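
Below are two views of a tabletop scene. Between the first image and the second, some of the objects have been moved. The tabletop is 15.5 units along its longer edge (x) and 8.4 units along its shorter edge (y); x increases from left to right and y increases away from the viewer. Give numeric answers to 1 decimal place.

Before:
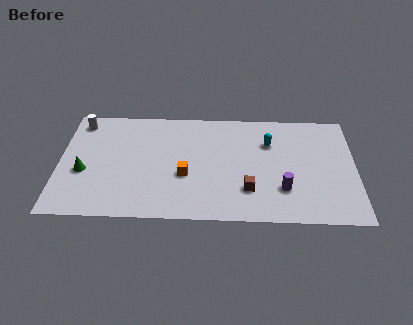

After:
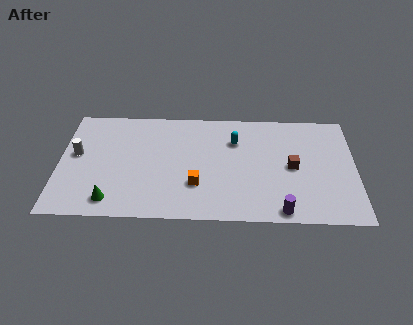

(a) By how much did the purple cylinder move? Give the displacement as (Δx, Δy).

(-0.1, -1.6)

The purple cylinder was at about (11.7, 2.4) and moved to about (11.6, 0.8).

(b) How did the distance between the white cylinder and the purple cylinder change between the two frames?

-0.3

The distance was about 11.7 in the first image and 11.4 in the second, so they moved 0.3 units closer together.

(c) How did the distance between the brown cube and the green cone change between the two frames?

+1.1

The distance was about 8.7 in the first image and 9.8 in the second, so they moved 1.1 units further apart.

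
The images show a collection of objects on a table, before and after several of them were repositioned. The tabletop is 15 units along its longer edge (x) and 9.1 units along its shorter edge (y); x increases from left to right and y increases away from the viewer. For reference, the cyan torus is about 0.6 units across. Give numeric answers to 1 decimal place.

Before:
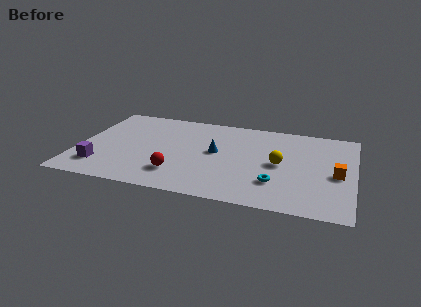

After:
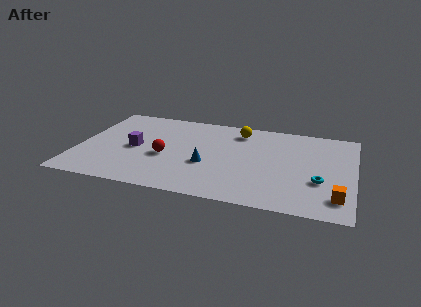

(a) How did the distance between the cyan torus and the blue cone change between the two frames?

+1.9

Before: roughly 4.2 units apart; after: 6.1. That's 1.9 units further apart.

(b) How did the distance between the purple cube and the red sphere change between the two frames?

-2.4

They were about 4.2 units apart before and 1.8 after — 2.4 units closer together.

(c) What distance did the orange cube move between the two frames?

2.3

From (14.1, 4.1) to (14.2, 1.8), the orange cube covered √(0.1² + 2.3²) ≈ 2.3 units.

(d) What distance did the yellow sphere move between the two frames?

3.8

From (11.0, 4.5) to (8.6, 7.5), the yellow sphere covered √(2.4² + 3.0²) ≈ 3.8 units.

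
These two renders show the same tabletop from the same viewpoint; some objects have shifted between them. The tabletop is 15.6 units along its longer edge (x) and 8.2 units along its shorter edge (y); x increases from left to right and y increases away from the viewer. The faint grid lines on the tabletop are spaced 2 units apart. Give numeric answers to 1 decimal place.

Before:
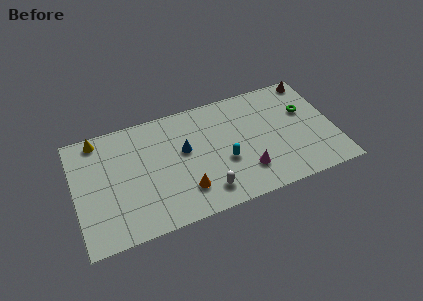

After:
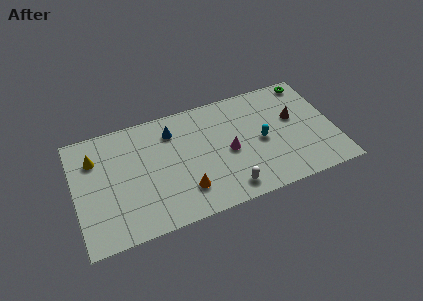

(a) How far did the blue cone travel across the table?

1.7

The blue cone moved from about (6.6, 4.8) to (6.0, 6.4), a distance of √(0.6² + 1.6²) ≈ 1.7.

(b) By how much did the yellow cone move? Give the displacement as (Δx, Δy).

(-0.3, -1.3)

The yellow cone was at about (1.6, 7.3) and moved to about (1.3, 6.0).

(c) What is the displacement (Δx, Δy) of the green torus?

(0.5, 2.1)

From the two frames, the green torus sits at roughly (14.0, 5.2) before and (14.5, 7.3) after.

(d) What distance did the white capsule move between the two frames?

1.3

The white capsule was near (7.6, 1.5) before and (8.9, 1.2) after, so it travelled √(1.3² + 0.3²) ≈ 1.3 units.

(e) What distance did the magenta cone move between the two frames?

1.9

The magenta cone was near (10.1, 2.1) before and (9.2, 3.8) after, so it travelled √(0.9² + 1.7²) ≈ 1.9 units.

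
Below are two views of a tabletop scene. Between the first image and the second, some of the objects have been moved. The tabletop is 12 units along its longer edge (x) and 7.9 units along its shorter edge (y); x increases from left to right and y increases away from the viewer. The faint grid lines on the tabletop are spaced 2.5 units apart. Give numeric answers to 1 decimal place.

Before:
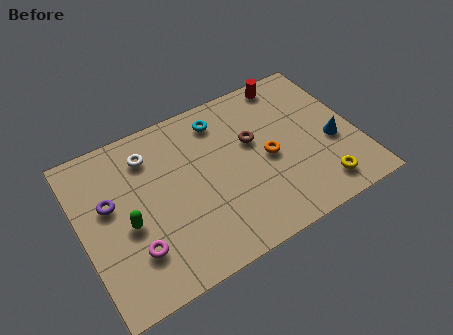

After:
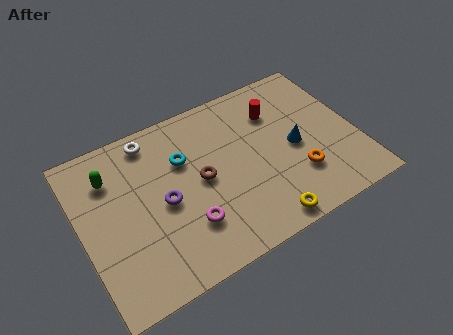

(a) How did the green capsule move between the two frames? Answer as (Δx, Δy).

(-0.4, 2.5)

From the two frames, the green capsule sits at roughly (1.9, 3.4) before and (1.5, 5.9) after.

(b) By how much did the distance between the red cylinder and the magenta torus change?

-3.3

The distance was about 9.1 in the first image and 5.8 in the second, so they moved 3.3 units closer together.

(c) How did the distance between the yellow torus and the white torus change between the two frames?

-1.1

Before: roughly 8.4 units apart; after: 7.3. That's 1.1 units closer together.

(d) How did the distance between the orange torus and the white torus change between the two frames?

+1.9

They were about 5.5 units apart before and 7.4 after — 1.9 units further apart.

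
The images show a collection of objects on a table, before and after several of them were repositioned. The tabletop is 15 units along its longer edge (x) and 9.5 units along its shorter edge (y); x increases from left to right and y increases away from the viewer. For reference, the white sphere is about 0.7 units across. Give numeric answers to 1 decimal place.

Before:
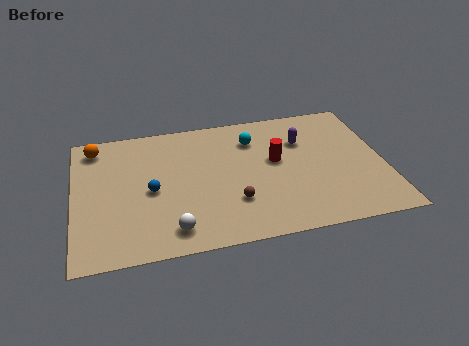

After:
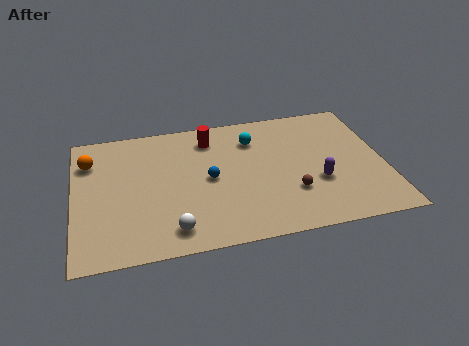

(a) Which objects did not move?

the white sphere and the cyan sphere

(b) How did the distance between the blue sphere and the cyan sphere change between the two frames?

-2.4

They were about 5.8 units apart before and 3.4 after — 2.4 units closer together.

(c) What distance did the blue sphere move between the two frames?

2.8

The blue sphere was near (3.7, 4.4) before and (6.5, 4.7) after, so it travelled √(2.8² + 0.3²) ≈ 2.8 units.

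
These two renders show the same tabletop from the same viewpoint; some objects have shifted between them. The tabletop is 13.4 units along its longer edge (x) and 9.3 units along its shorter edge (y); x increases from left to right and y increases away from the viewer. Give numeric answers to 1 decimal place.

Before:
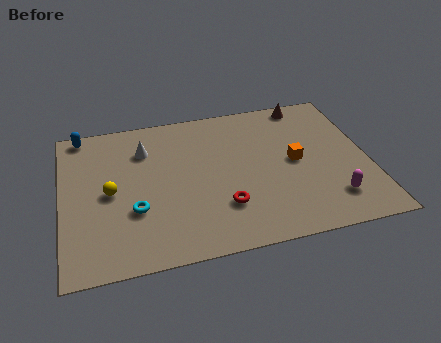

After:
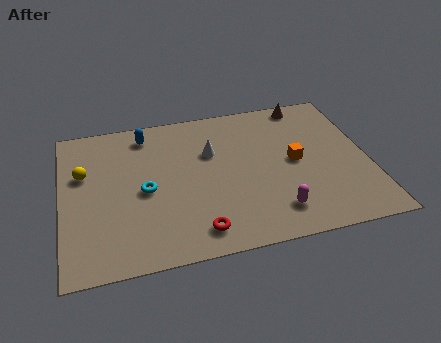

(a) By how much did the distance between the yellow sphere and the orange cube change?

+1.2

Before: roughly 8.1 units apart; after: 9.3. That's 1.2 units further apart.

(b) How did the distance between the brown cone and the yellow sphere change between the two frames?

+0.6

The distance was about 9.7 in the first image and 10.3 in the second, so they moved 0.6 units further apart.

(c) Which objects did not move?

the brown cone and the orange cube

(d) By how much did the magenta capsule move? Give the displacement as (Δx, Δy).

(-2.5, -0.2)

From the two frames, the magenta capsule sits at roughly (11.6, 2.0) before and (9.1, 1.8) after.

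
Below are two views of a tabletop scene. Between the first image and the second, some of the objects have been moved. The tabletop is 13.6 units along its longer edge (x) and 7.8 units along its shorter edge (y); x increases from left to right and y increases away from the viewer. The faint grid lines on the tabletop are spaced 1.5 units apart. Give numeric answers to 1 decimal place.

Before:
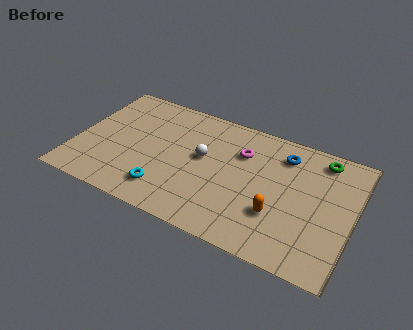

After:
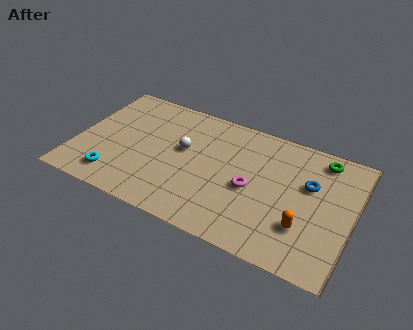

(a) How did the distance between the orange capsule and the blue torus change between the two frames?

-1.1

Before: roughly 3.7 units apart; after: 2.6. That's 1.1 units closer together.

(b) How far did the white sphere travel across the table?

1.0

From (6.2, 4.4) to (5.2, 4.5), the white sphere covered √(1.0² + 0.1²) ≈ 1.0 units.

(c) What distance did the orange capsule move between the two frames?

1.3

The orange capsule was near (10.1, 2.5) before and (11.4, 2.3) after, so it travelled √(1.3² + 0.2²) ≈ 1.3 units.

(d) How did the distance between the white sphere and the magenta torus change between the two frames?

+1.5

They were about 2.1 units apart before and 3.6 after — 1.5 units further apart.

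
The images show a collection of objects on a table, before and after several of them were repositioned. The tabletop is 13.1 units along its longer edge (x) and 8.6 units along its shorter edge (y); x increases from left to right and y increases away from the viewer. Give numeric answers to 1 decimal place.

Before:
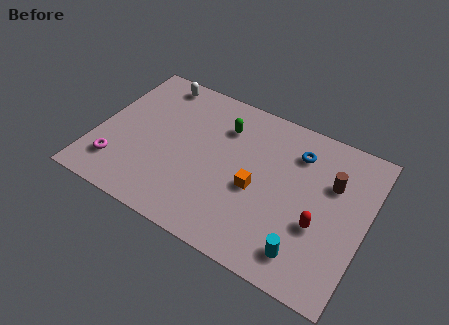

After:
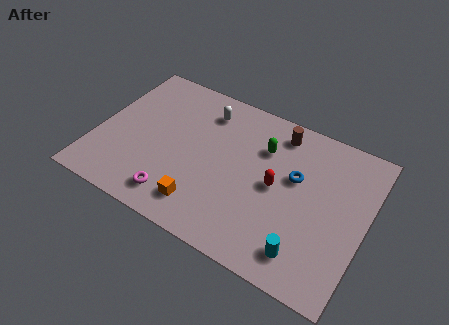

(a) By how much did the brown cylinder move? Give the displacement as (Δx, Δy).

(-2.8, 1.6)

From the two frames, the brown cylinder sits at roughly (11.3, 5.7) before and (8.5, 7.3) after.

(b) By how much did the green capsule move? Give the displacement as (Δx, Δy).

(2.0, -0.3)

From the two frames, the green capsule sits at roughly (5.9, 6.4) before and (7.9, 6.1) after.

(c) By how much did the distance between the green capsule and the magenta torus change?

-0.5

The distance was about 6.4 in the first image and 5.9 in the second, so they moved 0.5 units closer together.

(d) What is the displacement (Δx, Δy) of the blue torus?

(0.1, -1.4)

The blue torus started near (9.5, 6.6) and ended near (9.6, 5.2).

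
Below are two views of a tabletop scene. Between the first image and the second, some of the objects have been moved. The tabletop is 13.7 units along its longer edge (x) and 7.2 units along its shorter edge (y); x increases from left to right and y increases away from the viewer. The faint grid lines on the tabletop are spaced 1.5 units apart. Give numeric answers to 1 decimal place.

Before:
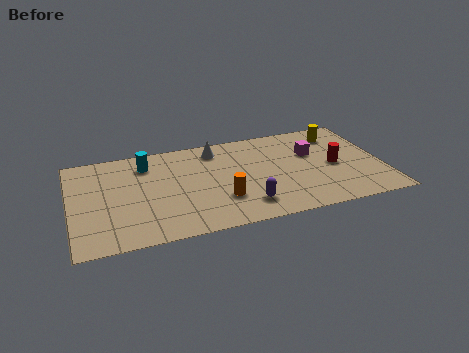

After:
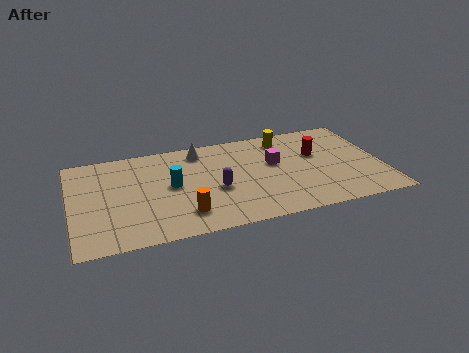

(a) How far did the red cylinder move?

1.3

The red cylinder was near (11.6, 3.4) before and (10.9, 4.5) after, so it travelled √(0.7² + 1.1²) ≈ 1.3 units.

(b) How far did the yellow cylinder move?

2.4

The yellow cylinder was near (12.0, 5.8) before and (9.6, 6.0) after, so it travelled √(2.4² + 0.2²) ≈ 2.4 units.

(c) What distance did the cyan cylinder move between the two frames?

2.1

The cyan cylinder moved from about (3.4, 5.7) to (4.4, 3.8), a distance of √(1.0² + 1.9²) ≈ 2.1.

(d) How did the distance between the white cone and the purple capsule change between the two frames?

-1.5

They were about 4.6 units apart before and 3.1 after — 1.5 units closer together.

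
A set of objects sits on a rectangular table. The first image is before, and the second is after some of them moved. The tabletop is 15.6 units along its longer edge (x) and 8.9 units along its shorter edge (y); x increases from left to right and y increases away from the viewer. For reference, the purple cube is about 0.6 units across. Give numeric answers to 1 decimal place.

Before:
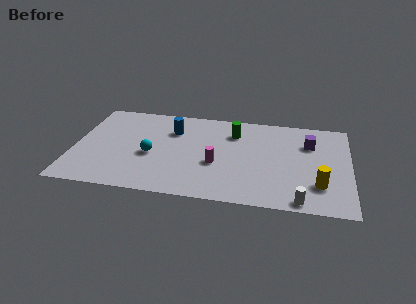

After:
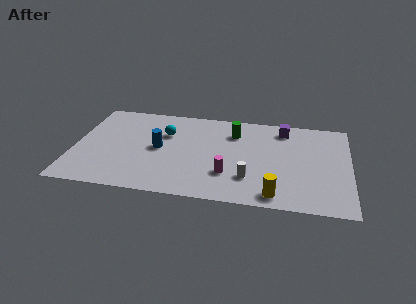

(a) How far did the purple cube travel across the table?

1.9

The purple cube moved from about (13.3, 6.3) to (11.8, 7.5), a distance of √(1.5² + 1.2²) ≈ 1.9.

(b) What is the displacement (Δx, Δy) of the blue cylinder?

(-0.7, -1.9)

The blue cylinder started near (5.5, 6.4) and ended near (4.8, 4.5).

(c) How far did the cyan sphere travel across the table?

2.3

The cyan sphere was near (4.4, 3.8) before and (5.1, 6.0) after, so it travelled √(0.7² + 2.2²) ≈ 2.3 units.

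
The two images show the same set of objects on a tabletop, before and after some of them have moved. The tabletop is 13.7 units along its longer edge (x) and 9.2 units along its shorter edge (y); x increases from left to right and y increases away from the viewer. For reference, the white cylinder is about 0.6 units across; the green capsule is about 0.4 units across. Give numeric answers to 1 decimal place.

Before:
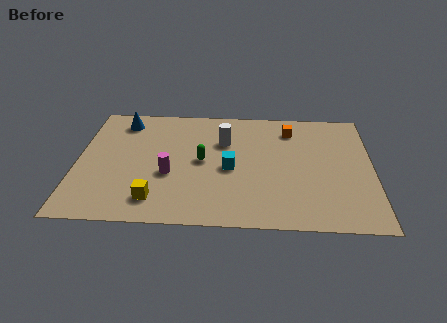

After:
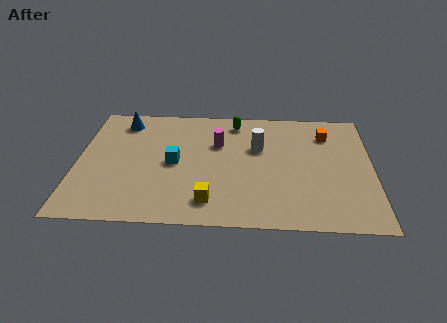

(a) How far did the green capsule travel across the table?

3.5

The green capsule moved from about (5.8, 4.7) to (7.3, 7.9), a distance of √(1.5² + 3.2²) ≈ 3.5.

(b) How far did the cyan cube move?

2.6

The cyan cube moved from about (7.1, 4.2) to (4.5, 4.5), a distance of √(2.6² + 0.3²) ≈ 2.6.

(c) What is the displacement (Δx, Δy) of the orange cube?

(1.7, -0.3)

The orange cube started near (9.9, 7.4) and ended near (11.6, 7.1).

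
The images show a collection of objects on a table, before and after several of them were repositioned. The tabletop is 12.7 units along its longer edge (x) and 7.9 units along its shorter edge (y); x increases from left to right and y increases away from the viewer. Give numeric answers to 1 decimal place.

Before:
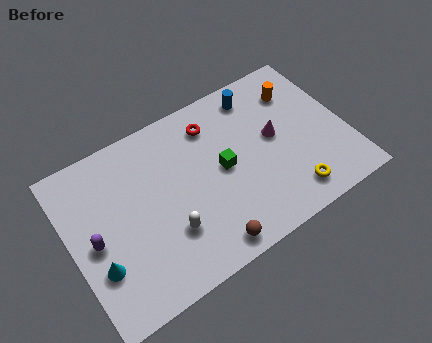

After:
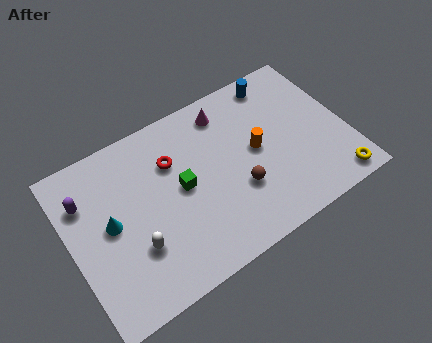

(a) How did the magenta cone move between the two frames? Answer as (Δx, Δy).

(-1.9, 2.3)

From the two frames, the magenta cone sits at roughly (9.5, 4.3) before and (7.6, 6.6) after.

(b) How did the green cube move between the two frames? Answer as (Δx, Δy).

(-1.9, 0.1)

From the two frames, the green cube sits at roughly (7.0, 4.0) before and (5.1, 4.1) after.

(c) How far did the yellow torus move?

2.0

From (9.7, 1.3) to (11.7, 0.9), the yellow torus covered √(2.0² + 0.4²) ≈ 2.0 units.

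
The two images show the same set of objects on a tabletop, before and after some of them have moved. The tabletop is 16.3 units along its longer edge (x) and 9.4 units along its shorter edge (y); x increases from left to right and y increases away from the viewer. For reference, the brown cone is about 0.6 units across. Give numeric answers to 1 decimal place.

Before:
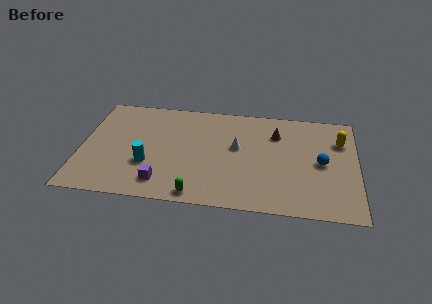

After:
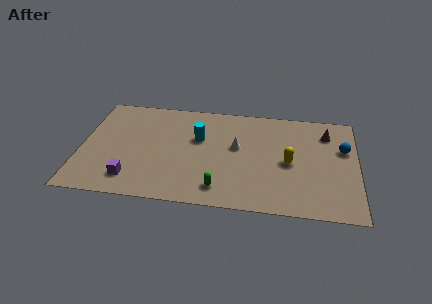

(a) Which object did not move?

the white cone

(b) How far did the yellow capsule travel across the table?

3.8

The yellow capsule moved from about (15.3, 6.7) to (12.3, 4.4), a distance of √(3.0² + 2.3²) ≈ 3.8.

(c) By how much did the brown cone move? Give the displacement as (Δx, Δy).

(3.0, 0.4)

From the two frames, the brown cone sits at roughly (11.5, 6.9) before and (14.5, 7.3) after.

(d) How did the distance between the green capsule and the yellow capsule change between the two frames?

-5.2

Before: roughly 10.1 units apart; after: 4.9. That's 5.2 units closer together.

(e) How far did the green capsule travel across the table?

1.5

The green capsule moved from about (7.0, 0.9) to (8.3, 1.6), a distance of √(1.3² + 0.7²) ≈ 1.5.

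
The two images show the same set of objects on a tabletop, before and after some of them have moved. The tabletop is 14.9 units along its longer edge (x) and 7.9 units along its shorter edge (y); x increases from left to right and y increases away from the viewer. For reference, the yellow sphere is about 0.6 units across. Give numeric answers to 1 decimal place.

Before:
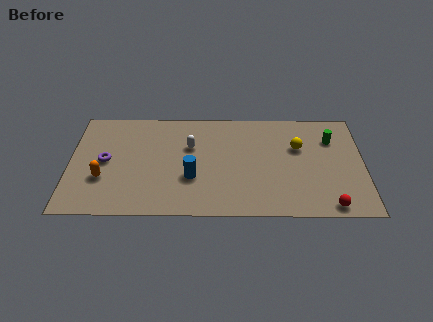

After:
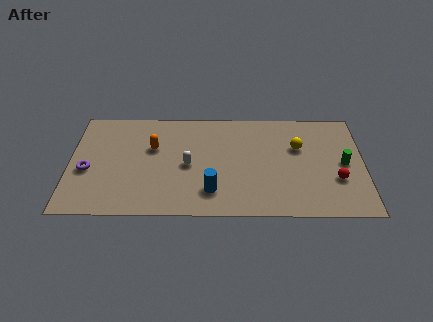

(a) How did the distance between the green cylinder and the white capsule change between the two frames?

+0.7

They were about 7.2 units apart before and 7.9 after — 0.7 units further apart.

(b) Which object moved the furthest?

the orange capsule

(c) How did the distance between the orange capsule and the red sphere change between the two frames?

-2.0

They were about 11.6 units apart before and 9.6 after — 2.0 units closer together.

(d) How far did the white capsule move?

1.4

The white capsule moved from about (6.1, 5.1) to (6.0, 3.7), a distance of √(0.1² + 1.4²) ≈ 1.4.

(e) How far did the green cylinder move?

1.9

The green cylinder moved from about (13.3, 5.7) to (13.9, 3.9), a distance of √(0.6² + 1.8²) ≈ 1.9.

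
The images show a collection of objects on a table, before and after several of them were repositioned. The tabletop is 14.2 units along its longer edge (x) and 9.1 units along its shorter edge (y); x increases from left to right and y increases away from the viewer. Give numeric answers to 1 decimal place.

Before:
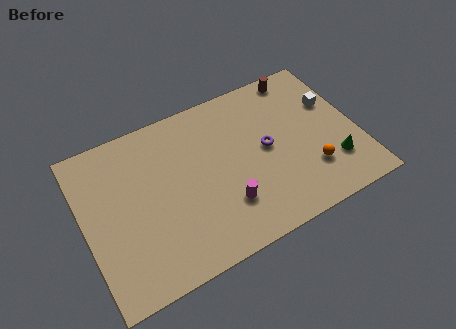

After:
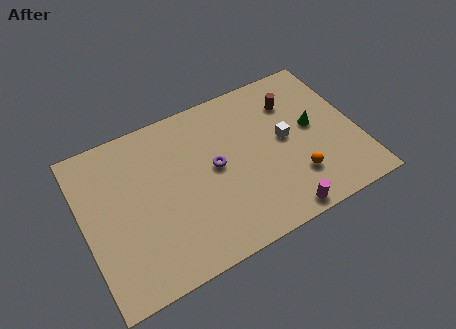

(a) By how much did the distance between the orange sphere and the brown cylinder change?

-1.3

They were about 5.7 units apart before and 4.4 after — 1.3 units closer together.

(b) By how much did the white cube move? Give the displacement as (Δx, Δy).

(-2.7, -1.1)

The white cube started near (13.2, 5.9) and ended near (10.5, 4.8).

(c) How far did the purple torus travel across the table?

2.7

From (9.5, 4.7) to (6.8, 4.8), the purple torus covered √(2.7² + 0.1²) ≈ 2.7 units.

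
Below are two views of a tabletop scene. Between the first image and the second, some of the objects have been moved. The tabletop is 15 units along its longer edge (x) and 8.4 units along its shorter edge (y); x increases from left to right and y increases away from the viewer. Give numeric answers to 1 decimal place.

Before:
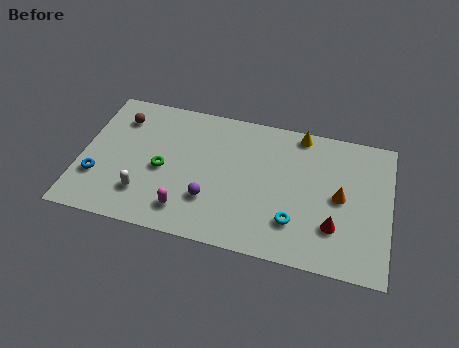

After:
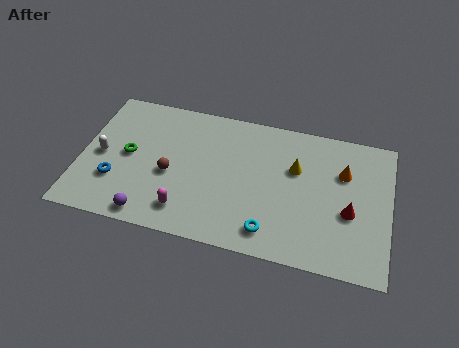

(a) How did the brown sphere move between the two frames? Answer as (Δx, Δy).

(2.7, -2.9)

The brown sphere was at about (1.7, 6.5) and moved to about (4.4, 3.6).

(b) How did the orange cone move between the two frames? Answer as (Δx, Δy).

(0.1, 1.5)

From the two frames, the orange cone sits at roughly (12.6, 4.2) before and (12.7, 5.7) after.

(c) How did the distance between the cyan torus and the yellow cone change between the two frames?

-1.3

They were about 5.4 units apart before and 4.1 after — 1.3 units closer together.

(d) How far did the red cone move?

1.2

The red cone was near (12.4, 2.4) before and (13.1, 3.4) after, so it travelled √(0.7² + 1.0²) ≈ 1.2 units.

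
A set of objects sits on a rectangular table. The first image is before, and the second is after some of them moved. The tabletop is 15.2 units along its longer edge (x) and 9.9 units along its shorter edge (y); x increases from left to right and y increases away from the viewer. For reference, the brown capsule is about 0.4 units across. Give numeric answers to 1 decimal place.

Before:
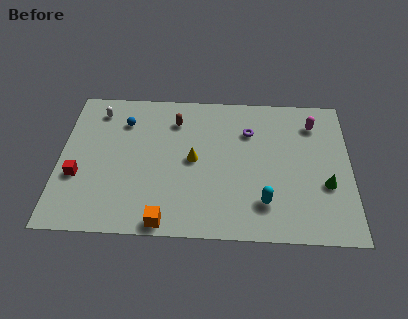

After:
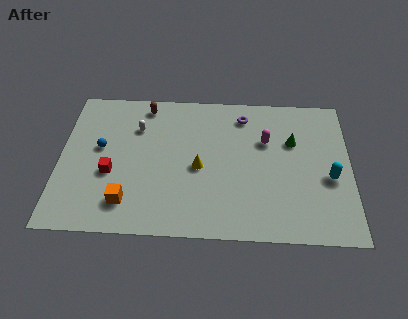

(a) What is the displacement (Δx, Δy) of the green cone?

(-1.7, 2.9)

From the two frames, the green cone sits at roughly (13.9, 3.6) before and (12.2, 6.5) after.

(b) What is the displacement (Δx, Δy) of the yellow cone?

(0.3, -0.5)

The yellow cone was at about (7.0, 5.0) and moved to about (7.3, 4.5).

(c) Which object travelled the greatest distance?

the cyan capsule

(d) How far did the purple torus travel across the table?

1.1

The purple torus was near (9.9, 7.1) before and (9.6, 8.2) after, so it travelled √(0.3² + 1.1²) ≈ 1.1 units.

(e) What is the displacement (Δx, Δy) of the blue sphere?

(-1.2, -1.9)

The blue sphere started near (3.3, 7.5) and ended near (2.1, 5.6).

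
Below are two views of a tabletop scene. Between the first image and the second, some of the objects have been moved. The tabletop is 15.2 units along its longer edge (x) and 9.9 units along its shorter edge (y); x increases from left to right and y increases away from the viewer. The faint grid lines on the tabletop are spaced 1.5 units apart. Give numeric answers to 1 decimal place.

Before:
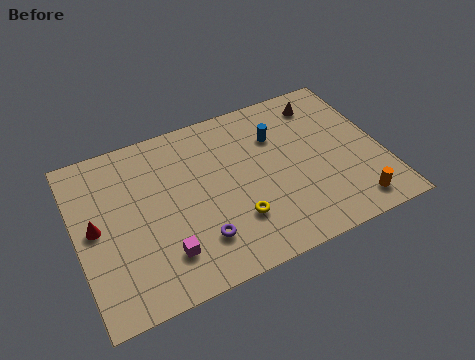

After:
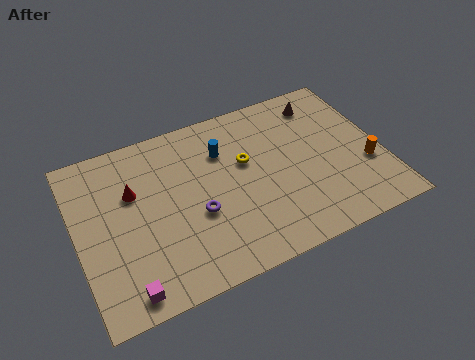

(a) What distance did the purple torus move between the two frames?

1.5

The purple torus moved from about (5.7, 2.4) to (5.8, 3.9), a distance of √(0.1² + 1.5²) ≈ 1.5.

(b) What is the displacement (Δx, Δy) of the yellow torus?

(0.9, 3.2)

The yellow torus was at about (7.6, 2.8) and moved to about (8.5, 6.0).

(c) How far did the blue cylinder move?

2.7

The blue cylinder was near (10.2, 7.0) before and (7.5, 7.1) after, so it travelled √(2.7² + 0.1²) ≈ 2.7 units.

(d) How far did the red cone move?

2.4

The red cone moved from about (0.9, 5.1) to (2.9, 6.4), a distance of √(2.0² + 1.3²) ≈ 2.4.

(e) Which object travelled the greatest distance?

the yellow torus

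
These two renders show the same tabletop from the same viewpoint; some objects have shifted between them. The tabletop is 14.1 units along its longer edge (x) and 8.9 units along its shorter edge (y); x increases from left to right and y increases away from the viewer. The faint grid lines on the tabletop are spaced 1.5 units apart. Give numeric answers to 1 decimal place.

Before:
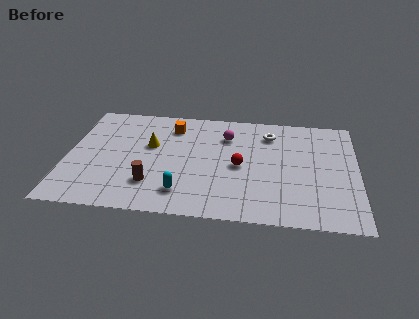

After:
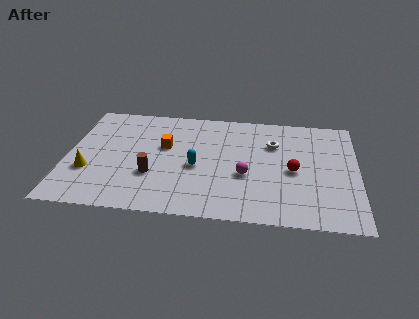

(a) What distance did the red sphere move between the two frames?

2.6

From (8.4, 4.2) to (11.0, 4.1), the red sphere covered √(2.6² + 0.1²) ≈ 2.6 units.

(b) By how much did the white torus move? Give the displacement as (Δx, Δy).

(0.2, -0.8)

From the two frames, the white torus sits at roughly (9.8, 7.0) before and (10.0, 6.2) after.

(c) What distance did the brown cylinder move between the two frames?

0.7

From (4.2, 2.3) to (4.2, 3.0), the brown cylinder covered √(0.0² + 0.7²) ≈ 0.7 units.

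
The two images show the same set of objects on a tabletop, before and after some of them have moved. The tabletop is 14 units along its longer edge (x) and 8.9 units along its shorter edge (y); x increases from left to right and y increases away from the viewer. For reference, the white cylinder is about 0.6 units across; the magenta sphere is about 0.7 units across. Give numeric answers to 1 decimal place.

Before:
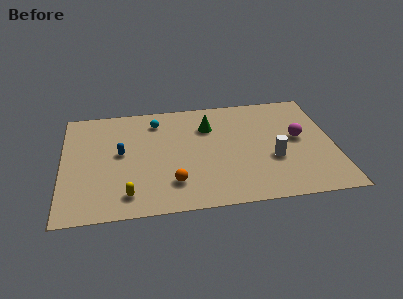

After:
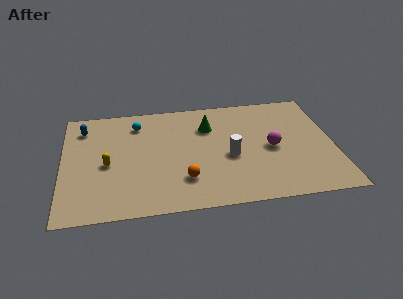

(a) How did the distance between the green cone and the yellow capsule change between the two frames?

-0.7

The distance was about 6.5 in the first image and 5.8 in the second, so they moved 0.7 units closer together.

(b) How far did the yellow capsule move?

2.7

The yellow capsule moved from about (3.3, 1.5) to (2.3, 4.0), a distance of √(1.0² + 2.5²) ≈ 2.7.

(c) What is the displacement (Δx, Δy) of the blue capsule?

(-1.9, 2.3)

The blue capsule started near (3.0, 4.8) and ended near (1.1, 7.1).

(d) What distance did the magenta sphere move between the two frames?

1.5

The magenta sphere moved from about (12.2, 4.8) to (10.8, 4.2), a distance of √(1.4² + 0.6²) ≈ 1.5.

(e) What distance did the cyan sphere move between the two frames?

1.0

The cyan sphere was near (4.9, 7.2) before and (3.9, 7.1) after, so it travelled √(1.0² + 0.1²) ≈ 1.0 units.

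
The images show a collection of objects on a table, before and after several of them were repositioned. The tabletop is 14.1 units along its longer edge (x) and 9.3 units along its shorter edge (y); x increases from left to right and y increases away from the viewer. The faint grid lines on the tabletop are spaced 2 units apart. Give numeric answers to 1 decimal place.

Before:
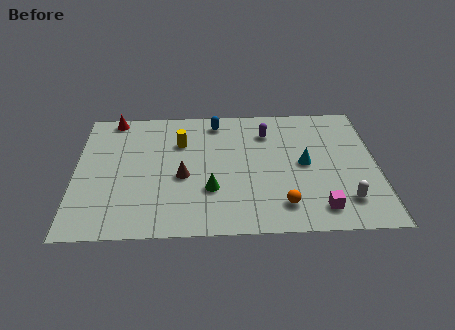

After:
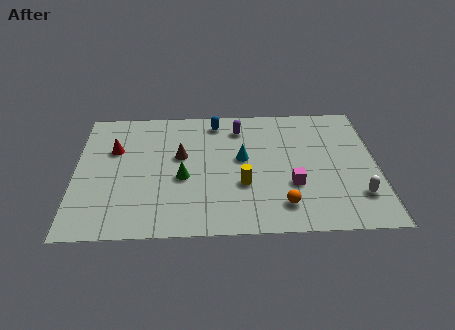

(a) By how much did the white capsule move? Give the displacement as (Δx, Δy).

(0.6, 0.3)

The white capsule started near (12.5, 2.0) and ended near (13.1, 2.3).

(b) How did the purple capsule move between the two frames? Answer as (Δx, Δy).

(-1.3, 0.4)

From the two frames, the purple capsule sits at roughly (9.0, 7.1) before and (7.7, 7.5) after.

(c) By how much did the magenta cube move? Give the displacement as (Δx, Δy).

(-1.2, 1.7)

The magenta cube was at about (11.3, 1.5) and moved to about (10.1, 3.2).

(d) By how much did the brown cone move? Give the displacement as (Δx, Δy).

(-0.1, 1.5)

From the two frames, the brown cone sits at roughly (5.0, 4.0) before and (4.9, 5.5) after.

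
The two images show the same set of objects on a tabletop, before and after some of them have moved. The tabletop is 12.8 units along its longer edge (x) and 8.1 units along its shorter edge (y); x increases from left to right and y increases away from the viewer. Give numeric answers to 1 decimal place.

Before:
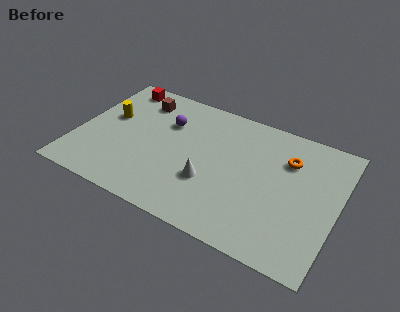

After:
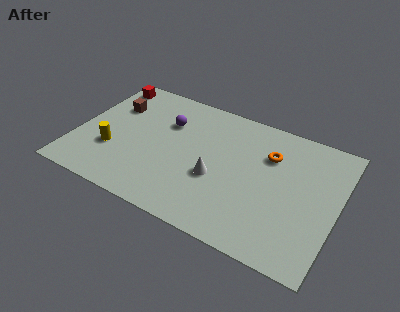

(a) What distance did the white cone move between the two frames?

0.5

The white cone moved from about (6.7, 2.8) to (7.0, 3.2), a distance of √(0.3² + 0.4²) ≈ 0.5.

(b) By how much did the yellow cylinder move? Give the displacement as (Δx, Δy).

(0.5, -2.1)

The yellow cylinder started near (1.4, 4.8) and ended near (1.9, 2.7).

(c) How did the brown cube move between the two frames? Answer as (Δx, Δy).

(-1.2, -0.9)

The brown cube was at about (2.7, 6.5) and moved to about (1.5, 5.6).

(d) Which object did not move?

the purple sphere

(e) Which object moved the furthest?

the yellow cylinder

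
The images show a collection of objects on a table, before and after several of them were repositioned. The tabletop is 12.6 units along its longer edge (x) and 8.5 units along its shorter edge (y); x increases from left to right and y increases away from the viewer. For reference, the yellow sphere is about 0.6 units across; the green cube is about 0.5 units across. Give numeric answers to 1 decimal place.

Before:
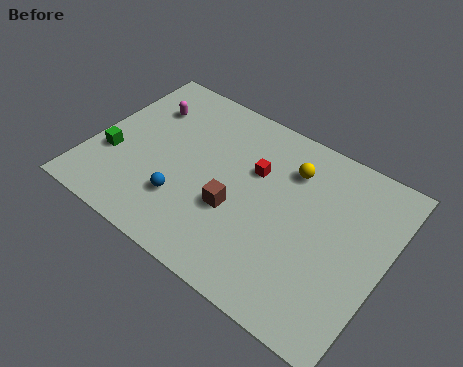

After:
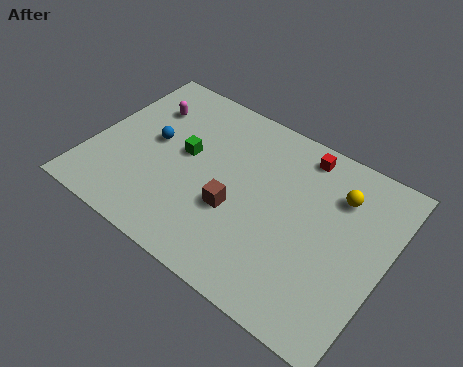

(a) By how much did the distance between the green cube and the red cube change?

-1.0

They were about 6.3 units apart before and 5.3 after — 1.0 units closer together.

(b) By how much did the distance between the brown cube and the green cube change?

-2.5

Before: roughly 5.4 units apart; after: 2.9. That's 2.5 units closer together.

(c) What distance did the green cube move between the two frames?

3.4

The green cube moved from about (1.0, 3.0) to (3.9, 4.7), a distance of √(2.9² + 1.7²) ≈ 3.4.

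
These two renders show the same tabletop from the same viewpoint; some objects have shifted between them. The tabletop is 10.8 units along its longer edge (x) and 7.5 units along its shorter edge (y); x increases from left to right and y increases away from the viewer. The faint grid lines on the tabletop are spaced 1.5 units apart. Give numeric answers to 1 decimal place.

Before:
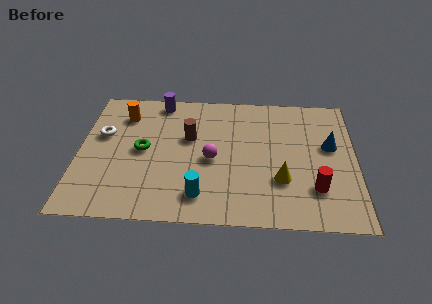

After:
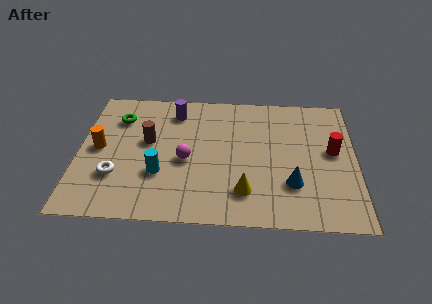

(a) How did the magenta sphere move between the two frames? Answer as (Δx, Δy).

(-1.0, -0.1)

From the two frames, the magenta sphere sits at roughly (5.2, 3.4) before and (4.2, 3.3) after.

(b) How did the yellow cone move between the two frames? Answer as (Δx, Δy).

(-1.4, -0.7)

The yellow cone was at about (7.9, 2.4) and moved to about (6.5, 1.7).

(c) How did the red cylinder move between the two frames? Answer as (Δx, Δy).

(0.7, 2.1)

The red cylinder was at about (9.2, 2.0) and moved to about (9.9, 4.1).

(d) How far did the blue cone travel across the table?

2.7

The blue cone moved from about (9.8, 4.4) to (8.3, 2.2), a distance of √(1.5² + 2.2²) ≈ 2.7.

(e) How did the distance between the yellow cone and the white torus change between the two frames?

-2.3

They were about 7.3 units apart before and 5.0 after — 2.3 units closer together.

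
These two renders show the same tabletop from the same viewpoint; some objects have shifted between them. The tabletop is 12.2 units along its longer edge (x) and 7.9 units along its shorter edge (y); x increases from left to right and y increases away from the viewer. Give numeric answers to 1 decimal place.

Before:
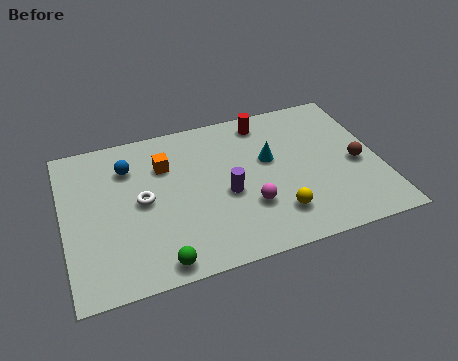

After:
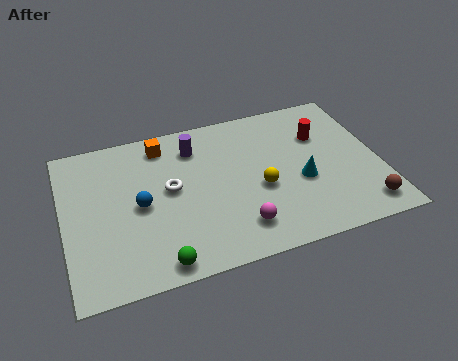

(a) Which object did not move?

the green sphere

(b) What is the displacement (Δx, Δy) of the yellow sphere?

(-0.5, 1.5)

From the two frames, the yellow sphere sits at roughly (8.0, 1.8) before and (7.5, 3.3) after.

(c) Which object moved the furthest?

the purple cylinder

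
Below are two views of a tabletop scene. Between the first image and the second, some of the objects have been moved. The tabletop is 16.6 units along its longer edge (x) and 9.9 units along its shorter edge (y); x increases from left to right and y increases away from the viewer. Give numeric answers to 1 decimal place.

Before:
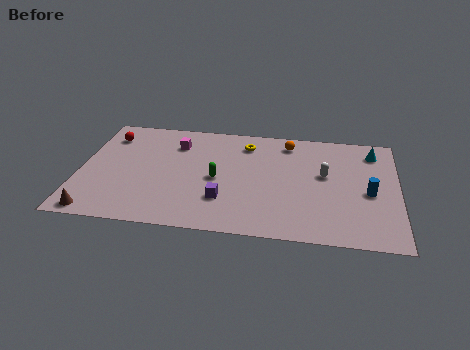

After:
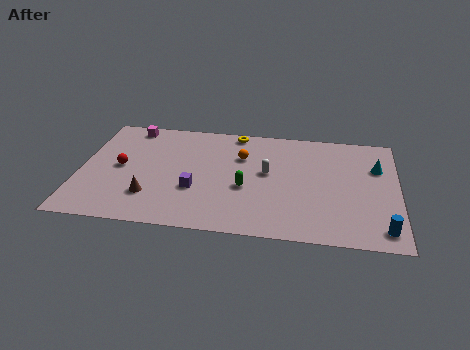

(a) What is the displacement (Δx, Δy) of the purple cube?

(-1.5, 0.7)

From the two frames, the purple cube sits at roughly (7.6, 2.8) before and (6.1, 3.5) after.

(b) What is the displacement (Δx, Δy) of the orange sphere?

(-2.4, -1.6)

The orange sphere started near (10.8, 8.4) and ended near (8.4, 6.8).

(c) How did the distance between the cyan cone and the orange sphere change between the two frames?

+2.6

Before: roughly 4.5 units apart; after: 7.1. That's 2.6 units further apart.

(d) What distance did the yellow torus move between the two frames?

1.2

The yellow torus moved from about (8.6, 8.0) to (8.0, 9.0), a distance of √(0.6² + 1.0²) ≈ 1.2.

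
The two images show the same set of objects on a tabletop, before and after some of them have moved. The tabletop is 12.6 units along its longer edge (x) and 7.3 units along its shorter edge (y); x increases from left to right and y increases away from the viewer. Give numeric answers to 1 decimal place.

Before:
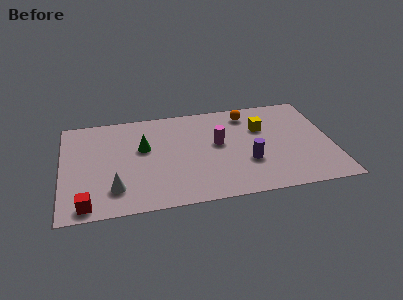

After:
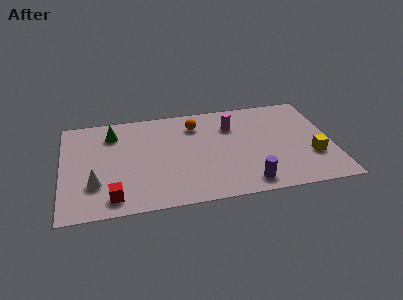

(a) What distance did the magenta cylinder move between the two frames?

1.4

From (7.3, 4.1) to (8.0, 5.3), the magenta cylinder covered √(0.7² + 1.2²) ≈ 1.4 units.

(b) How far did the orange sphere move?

2.5

The orange sphere moved from about (8.8, 6.1) to (6.3, 5.7), a distance of √(2.5² + 0.4²) ≈ 2.5.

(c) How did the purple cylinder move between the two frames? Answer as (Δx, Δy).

(-0.1, -1.5)

The purple cylinder started near (8.6, 2.5) and ended near (8.5, 1.0).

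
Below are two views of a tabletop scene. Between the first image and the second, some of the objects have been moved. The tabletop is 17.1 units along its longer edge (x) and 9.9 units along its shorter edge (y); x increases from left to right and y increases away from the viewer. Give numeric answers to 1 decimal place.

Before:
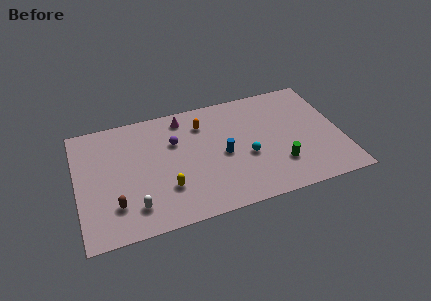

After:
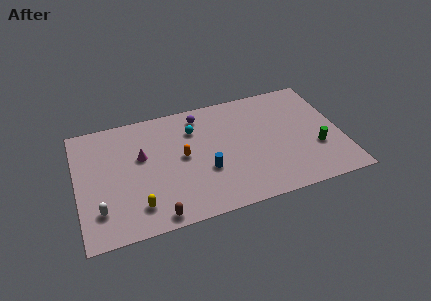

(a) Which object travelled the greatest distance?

the cyan sphere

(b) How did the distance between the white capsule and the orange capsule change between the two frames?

-1.2

Before: roughly 7.4 units apart; after: 6.2. That's 1.2 units closer together.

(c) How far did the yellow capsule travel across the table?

2.1

The yellow capsule moved from about (5.6, 2.9) to (3.7, 2.0), a distance of √(1.9² + 0.9²) ≈ 2.1.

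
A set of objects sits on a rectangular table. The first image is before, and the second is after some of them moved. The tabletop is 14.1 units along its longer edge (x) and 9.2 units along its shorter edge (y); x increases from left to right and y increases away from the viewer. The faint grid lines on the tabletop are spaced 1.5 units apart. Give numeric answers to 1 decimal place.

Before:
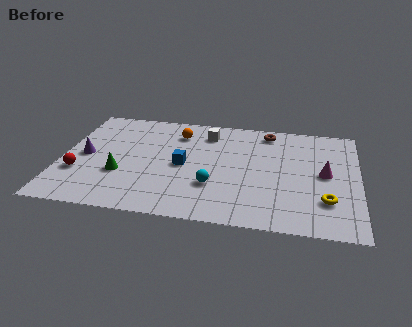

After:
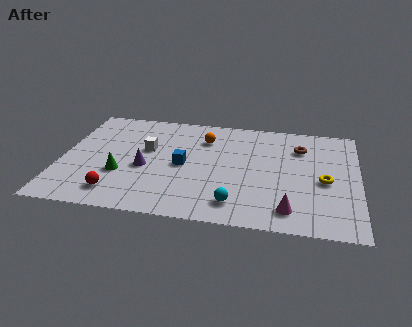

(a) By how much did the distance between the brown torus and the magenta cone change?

+1.0

Before: roughly 4.3 units apart; after: 5.3. That's 1.0 units further apart.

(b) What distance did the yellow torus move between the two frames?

1.6

The yellow torus moved from about (12.6, 2.5) to (12.5, 4.1), a distance of √(0.1² + 1.6²) ≈ 1.6.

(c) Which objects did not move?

the green cone and the blue cube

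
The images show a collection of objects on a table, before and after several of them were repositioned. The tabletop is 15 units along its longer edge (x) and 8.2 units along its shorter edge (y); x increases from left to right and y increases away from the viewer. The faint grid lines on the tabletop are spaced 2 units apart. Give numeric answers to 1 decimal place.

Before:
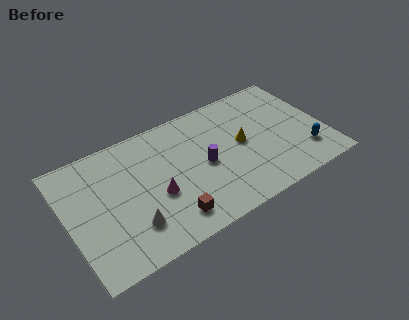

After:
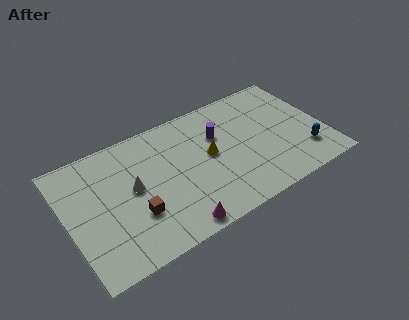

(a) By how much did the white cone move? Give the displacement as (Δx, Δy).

(0.4, 2.3)

From the two frames, the white cone sits at roughly (3.4, 2.1) before and (3.8, 4.4) after.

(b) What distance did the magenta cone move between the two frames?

2.6

The magenta cone moved from about (5.0, 3.3) to (5.7, 0.8), a distance of √(0.7² + 2.5²) ≈ 2.6.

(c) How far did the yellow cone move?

1.9

From (10.2, 4.3) to (8.3, 4.4), the yellow cone covered √(1.9² + 0.1²) ≈ 1.9 units.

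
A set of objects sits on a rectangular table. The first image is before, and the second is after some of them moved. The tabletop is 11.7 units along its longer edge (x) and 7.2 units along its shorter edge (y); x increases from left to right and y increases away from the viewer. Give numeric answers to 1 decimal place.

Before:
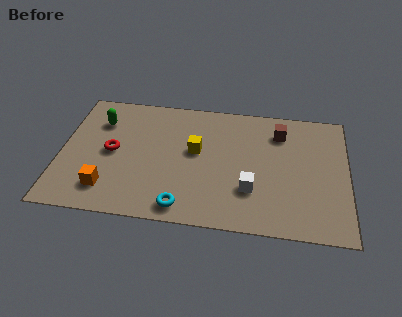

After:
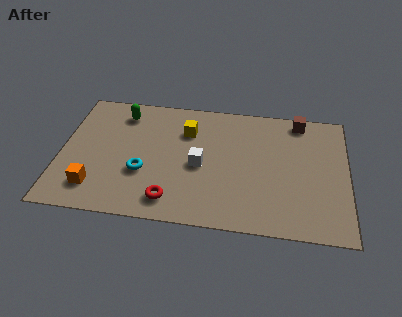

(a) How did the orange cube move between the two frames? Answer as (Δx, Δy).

(-0.5, 0.0)

The orange cube was at about (2.0, 1.5) and moved to about (1.5, 1.5).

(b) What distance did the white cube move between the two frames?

2.4

The white cube was near (7.8, 2.2) before and (5.7, 3.3) after, so it travelled √(2.1² + 1.1²) ≈ 2.4 units.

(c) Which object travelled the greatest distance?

the red torus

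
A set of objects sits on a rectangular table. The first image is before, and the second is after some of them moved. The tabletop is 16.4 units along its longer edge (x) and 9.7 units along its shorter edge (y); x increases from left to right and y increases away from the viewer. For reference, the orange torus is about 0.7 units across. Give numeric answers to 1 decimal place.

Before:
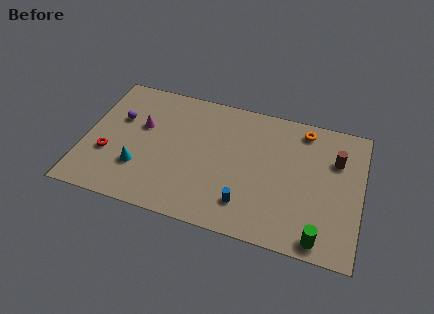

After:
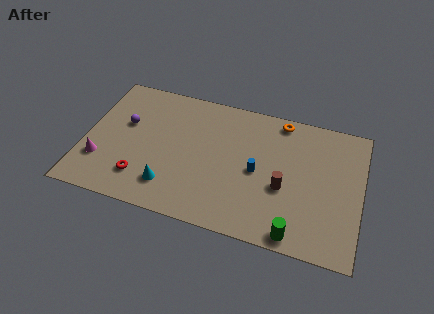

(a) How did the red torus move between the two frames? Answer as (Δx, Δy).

(2.1, -1.2)

The red torus started near (1.5, 3.4) and ended near (3.6, 2.2).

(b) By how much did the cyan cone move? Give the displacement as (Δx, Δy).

(1.9, -0.8)

From the two frames, the cyan cone sits at roughly (3.4, 2.9) before and (5.3, 2.1) after.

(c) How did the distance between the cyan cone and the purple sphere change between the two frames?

+1.2

The distance was about 3.6 in the first image and 4.8 in the second, so they moved 1.2 units further apart.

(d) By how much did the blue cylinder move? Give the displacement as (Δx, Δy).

(0.5, 2.5)

From the two frames, the blue cylinder sits at roughly (9.8, 2.1) before and (10.3, 4.6) after.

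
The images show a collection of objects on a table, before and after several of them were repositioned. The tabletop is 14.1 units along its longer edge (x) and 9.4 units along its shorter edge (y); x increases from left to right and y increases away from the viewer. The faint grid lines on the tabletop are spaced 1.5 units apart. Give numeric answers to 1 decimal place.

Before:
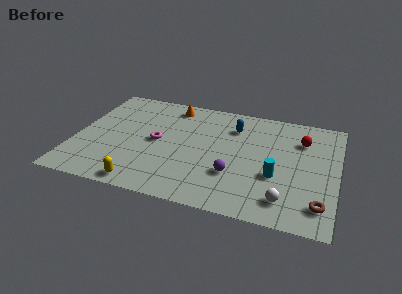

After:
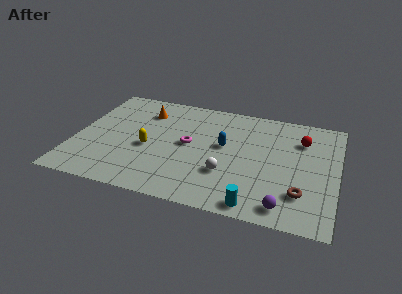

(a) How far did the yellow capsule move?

3.1

From (4.0, 0.9) to (4.0, 4.0), the yellow capsule covered √(0.0² + 3.1²) ≈ 3.1 units.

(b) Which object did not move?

the red sphere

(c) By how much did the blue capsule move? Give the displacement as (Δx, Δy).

(-0.4, -1.8)

The blue capsule started near (8.4, 7.1) and ended near (8.0, 5.3).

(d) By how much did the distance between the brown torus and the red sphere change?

-0.7

The distance was about 5.2 in the first image and 4.5 in the second, so they moved 0.7 units closer together.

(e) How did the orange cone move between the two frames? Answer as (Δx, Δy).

(-1.4, -0.9)

From the two frames, the orange cone sits at roughly (4.9, 8.1) before and (3.5, 7.2) after.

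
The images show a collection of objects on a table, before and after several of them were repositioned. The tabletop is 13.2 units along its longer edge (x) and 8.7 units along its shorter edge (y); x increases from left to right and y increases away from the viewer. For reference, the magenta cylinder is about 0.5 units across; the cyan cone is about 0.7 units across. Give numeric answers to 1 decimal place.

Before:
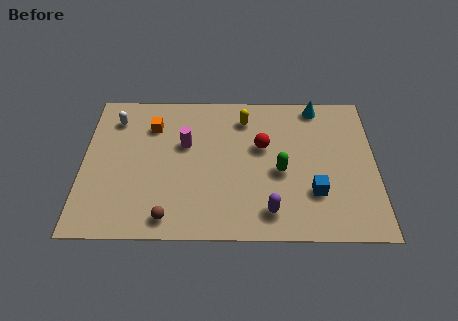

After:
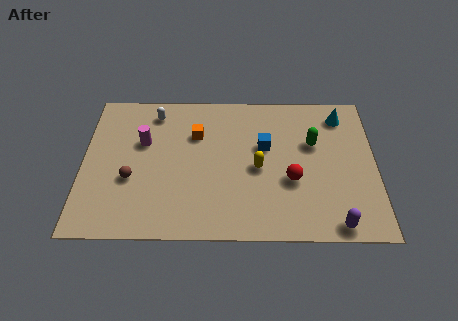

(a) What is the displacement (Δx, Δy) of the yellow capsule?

(0.6, -3.0)

The yellow capsule was at about (7.3, 7.0) and moved to about (7.9, 4.0).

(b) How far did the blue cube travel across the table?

3.5

The blue cube was near (10.4, 2.6) before and (8.2, 5.3) after, so it travelled √(2.2² + 2.7²) ≈ 3.5 units.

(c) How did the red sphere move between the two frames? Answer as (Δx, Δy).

(1.3, -2.0)

The red sphere started near (8.1, 5.3) and ended near (9.4, 3.3).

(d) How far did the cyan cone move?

1.3

From (10.6, 7.8) to (11.7, 7.2), the cyan cone covered √(1.1² + 0.6²) ≈ 1.3 units.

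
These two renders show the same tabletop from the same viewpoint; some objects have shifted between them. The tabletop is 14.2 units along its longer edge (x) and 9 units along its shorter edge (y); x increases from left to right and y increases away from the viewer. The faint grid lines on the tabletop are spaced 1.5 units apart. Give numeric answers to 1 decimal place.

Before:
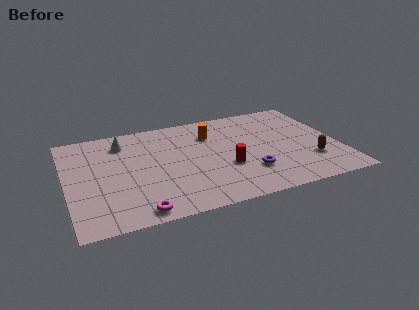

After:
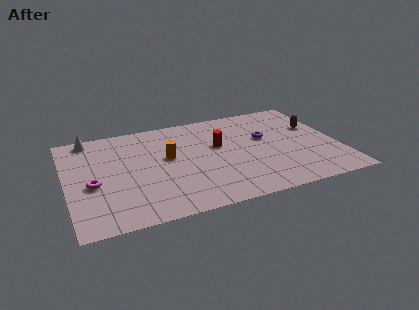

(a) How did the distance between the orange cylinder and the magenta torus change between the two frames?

-2.9

They were about 7.1 units apart before and 4.2 after — 2.9 units closer together.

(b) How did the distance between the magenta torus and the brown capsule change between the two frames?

+2.7

Before: roughly 9.4 units apart; after: 12.1. That's 2.7 units further apart.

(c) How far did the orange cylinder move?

2.8

The orange cylinder was near (7.7, 6.6) before and (5.3, 5.1) after, so it travelled √(2.4² + 1.5²) ≈ 2.8 units.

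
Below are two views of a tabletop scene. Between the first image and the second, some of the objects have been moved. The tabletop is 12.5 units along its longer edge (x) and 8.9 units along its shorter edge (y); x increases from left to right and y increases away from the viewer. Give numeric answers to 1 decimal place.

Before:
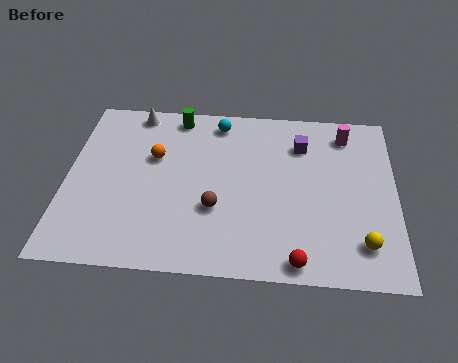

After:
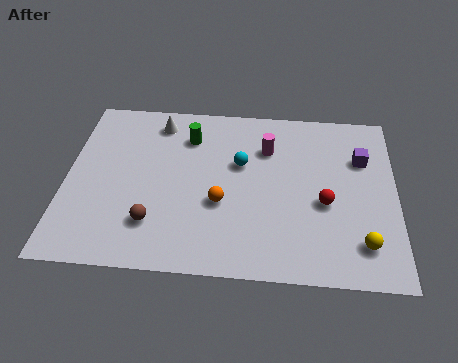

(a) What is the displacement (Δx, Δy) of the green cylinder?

(0.5, -1.1)

The green cylinder started near (4.1, 7.9) and ended near (4.6, 6.8).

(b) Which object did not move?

the yellow sphere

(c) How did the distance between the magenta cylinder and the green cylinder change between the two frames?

-3.5

Before: roughly 6.5 units apart; after: 3.0. That's 3.5 units closer together.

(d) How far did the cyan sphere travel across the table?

2.4

From (5.7, 7.7) to (6.6, 5.5), the cyan sphere covered √(0.9² + 2.2²) ≈ 2.4 units.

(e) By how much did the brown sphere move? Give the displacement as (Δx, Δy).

(-2.3, -0.9)

From the two frames, the brown sphere sits at roughly (5.7, 3.1) before and (3.4, 2.2) after.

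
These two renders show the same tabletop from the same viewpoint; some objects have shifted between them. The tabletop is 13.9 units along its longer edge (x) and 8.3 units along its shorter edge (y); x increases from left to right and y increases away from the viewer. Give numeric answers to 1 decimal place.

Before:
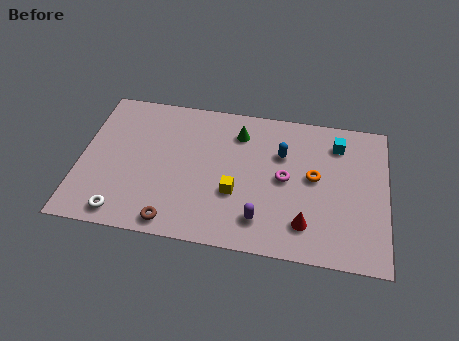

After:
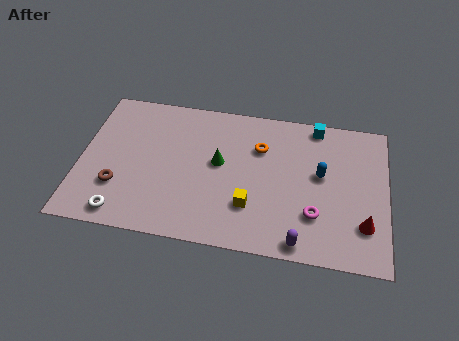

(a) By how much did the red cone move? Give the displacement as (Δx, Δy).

(2.6, 0.4)

From the two frames, the red cone sits at roughly (10.3, 1.8) before and (12.9, 2.2) after.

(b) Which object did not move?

the white torus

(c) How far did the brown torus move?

3.1

From (4.4, 0.9) to (1.8, 2.5), the brown torus covered √(2.6² + 1.6²) ≈ 3.1 units.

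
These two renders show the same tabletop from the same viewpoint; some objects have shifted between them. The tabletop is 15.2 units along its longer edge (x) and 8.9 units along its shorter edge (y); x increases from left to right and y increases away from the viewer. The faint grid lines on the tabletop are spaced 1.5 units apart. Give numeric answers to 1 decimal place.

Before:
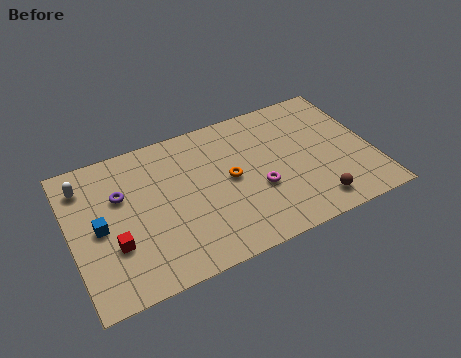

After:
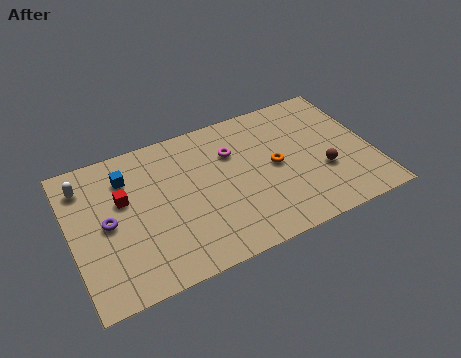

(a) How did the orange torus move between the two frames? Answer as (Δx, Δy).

(2.3, -0.1)

From the two frames, the orange torus sits at roughly (8.0, 4.6) before and (10.3, 4.5) after.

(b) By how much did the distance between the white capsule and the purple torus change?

+0.7

They were about 2.1 units apart before and 2.8 after — 0.7 units further apart.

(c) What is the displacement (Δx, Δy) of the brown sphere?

(0.7, 1.8)

The brown sphere was at about (11.9, 1.4) and moved to about (12.6, 3.2).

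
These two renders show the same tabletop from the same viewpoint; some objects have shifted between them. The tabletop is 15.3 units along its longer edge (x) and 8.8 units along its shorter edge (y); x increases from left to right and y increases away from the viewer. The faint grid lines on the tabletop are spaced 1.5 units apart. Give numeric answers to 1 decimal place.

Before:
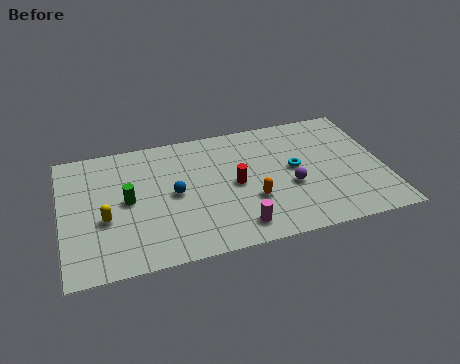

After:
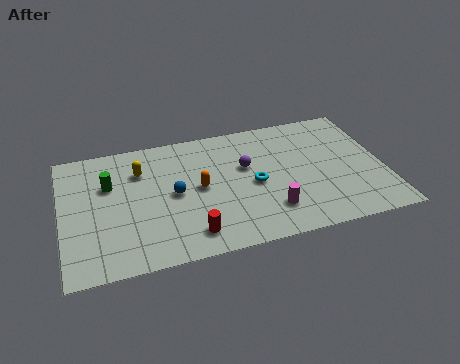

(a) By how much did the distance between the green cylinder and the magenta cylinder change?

+2.4

They were about 5.9 units apart before and 8.3 after — 2.4 units further apart.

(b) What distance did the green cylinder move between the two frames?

1.5

The green cylinder was near (3.1, 4.5) before and (2.3, 5.8) after, so it travelled √(0.8² + 1.3²) ≈ 1.5 units.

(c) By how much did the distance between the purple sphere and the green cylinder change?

-1.3

They were about 7.8 units apart before and 6.5 after — 1.3 units closer together.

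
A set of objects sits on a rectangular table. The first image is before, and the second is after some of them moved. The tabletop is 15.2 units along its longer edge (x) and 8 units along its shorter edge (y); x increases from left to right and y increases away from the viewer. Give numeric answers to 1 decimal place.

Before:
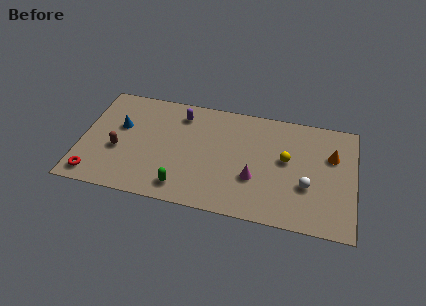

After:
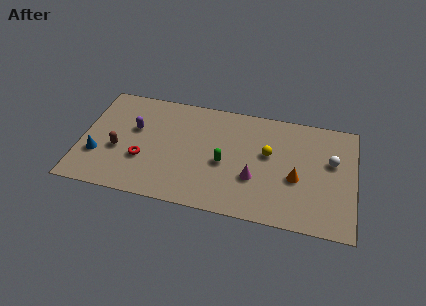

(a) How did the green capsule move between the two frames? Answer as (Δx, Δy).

(2.2, 2.2)

From the two frames, the green capsule sits at roughly (5.8, 1.3) before and (8.0, 3.5) after.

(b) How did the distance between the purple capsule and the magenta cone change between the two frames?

+1.4

Before: roughly 5.7 units apart; after: 7.1. That's 1.4 units further apart.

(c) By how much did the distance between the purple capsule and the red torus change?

-4.8

They were about 7.0 units apart before and 2.2 after — 4.8 units closer together.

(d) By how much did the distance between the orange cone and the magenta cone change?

-2.5

The distance was about 4.9 in the first image and 2.4 in the second, so they moved 2.5 units closer together.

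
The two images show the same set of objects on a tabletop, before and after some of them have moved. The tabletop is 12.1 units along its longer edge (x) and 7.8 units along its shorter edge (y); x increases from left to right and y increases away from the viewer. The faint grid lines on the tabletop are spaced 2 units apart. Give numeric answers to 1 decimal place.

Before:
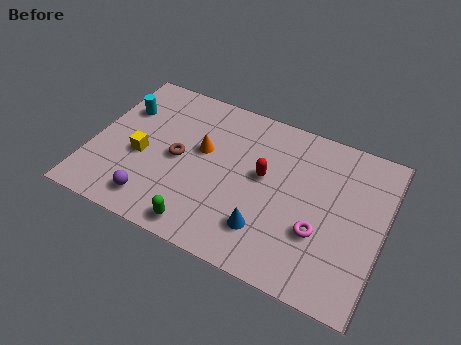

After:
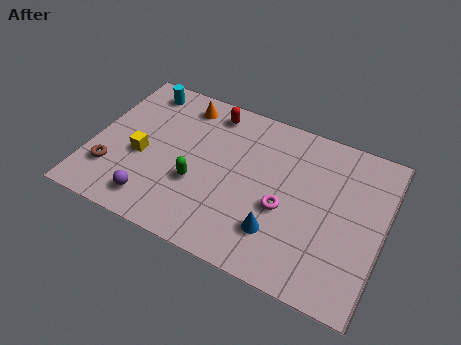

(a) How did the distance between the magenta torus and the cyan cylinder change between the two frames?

-1.6

They were about 9.0 units apart before and 7.4 after — 1.6 units closer together.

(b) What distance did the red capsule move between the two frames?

3.4

The red capsule moved from about (7.1, 4.4) to (4.6, 6.7), a distance of √(2.5² + 2.3²) ≈ 3.4.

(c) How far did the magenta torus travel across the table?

1.6

From (9.6, 2.7) to (8.1, 3.2), the magenta torus covered √(1.5² + 0.5²) ≈ 1.6 units.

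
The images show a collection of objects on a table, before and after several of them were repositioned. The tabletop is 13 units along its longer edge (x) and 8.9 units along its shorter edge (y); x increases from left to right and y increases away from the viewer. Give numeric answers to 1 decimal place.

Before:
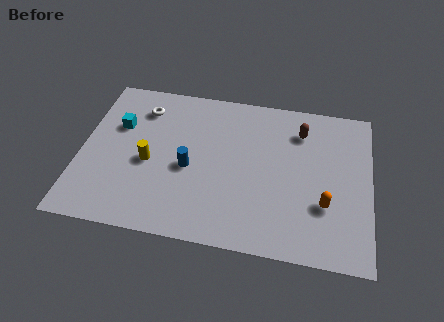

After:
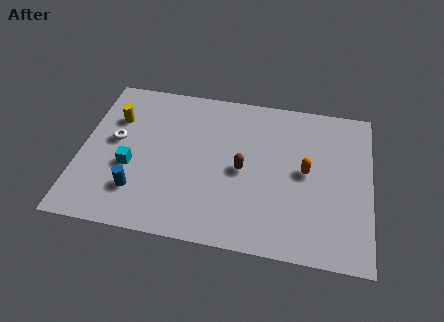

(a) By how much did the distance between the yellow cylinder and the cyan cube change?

+0.4

Before: roughly 2.4 units apart; after: 2.8. That's 0.4 units further apart.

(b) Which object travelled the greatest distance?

the brown capsule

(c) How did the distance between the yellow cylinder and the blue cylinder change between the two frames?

+2.4

The distance was about 1.8 in the first image and 4.2 in the second, so they moved 2.4 units further apart.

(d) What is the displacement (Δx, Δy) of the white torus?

(-1.1, -2.1)

The white torus was at about (2.6, 7.0) and moved to about (1.5, 4.9).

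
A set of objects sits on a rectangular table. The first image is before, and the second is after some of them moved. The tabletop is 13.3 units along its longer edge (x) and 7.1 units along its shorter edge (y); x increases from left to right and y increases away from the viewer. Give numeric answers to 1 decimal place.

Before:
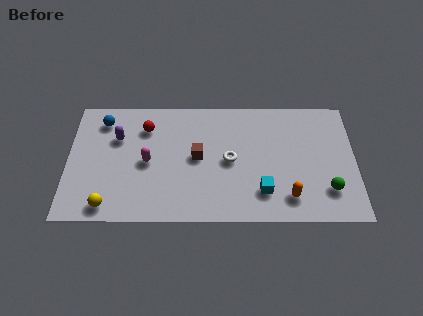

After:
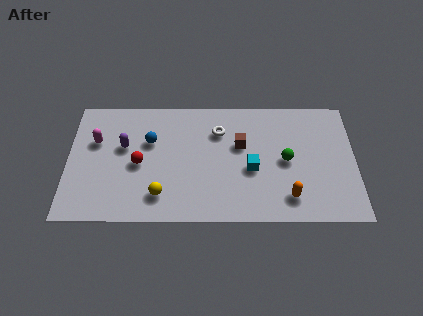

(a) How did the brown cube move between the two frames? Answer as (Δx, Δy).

(2.0, 0.7)

The brown cube started near (6.0, 3.7) and ended near (8.0, 4.4).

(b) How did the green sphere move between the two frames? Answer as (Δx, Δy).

(-1.9, 1.7)

The green sphere started near (12.0, 1.8) and ended near (10.1, 3.5).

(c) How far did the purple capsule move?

0.6

From (2.3, 4.8) to (2.6, 4.3), the purple capsule covered √(0.3² + 0.5²) ≈ 0.6 units.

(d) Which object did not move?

the orange capsule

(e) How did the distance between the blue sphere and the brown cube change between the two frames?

-0.7

They were about 4.9 units apart before and 4.2 after — 0.7 units closer together.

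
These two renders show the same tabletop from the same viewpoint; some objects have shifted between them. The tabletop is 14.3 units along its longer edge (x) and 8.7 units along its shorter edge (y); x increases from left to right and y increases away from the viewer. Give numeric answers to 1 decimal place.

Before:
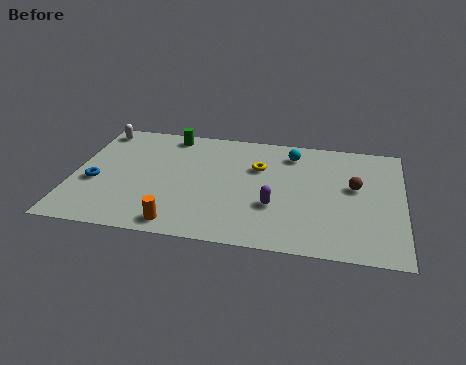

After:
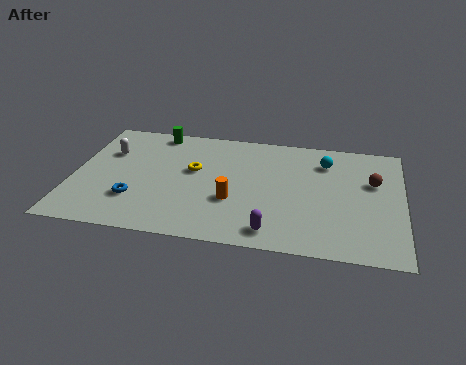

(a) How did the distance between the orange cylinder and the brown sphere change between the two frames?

-1.9

Before: roughly 8.4 units apart; after: 6.5. That's 1.9 units closer together.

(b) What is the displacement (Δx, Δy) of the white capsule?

(0.6, -1.7)

The white capsule was at about (0.8, 7.6) and moved to about (1.4, 5.9).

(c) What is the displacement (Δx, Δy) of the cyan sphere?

(1.5, -0.4)

From the two frames, the cyan sphere sits at roughly (9.4, 7.1) before and (10.9, 6.7) after.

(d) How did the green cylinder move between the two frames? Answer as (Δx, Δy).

(-0.6, 0.1)

The green cylinder was at about (4.0, 7.7) and moved to about (3.4, 7.8).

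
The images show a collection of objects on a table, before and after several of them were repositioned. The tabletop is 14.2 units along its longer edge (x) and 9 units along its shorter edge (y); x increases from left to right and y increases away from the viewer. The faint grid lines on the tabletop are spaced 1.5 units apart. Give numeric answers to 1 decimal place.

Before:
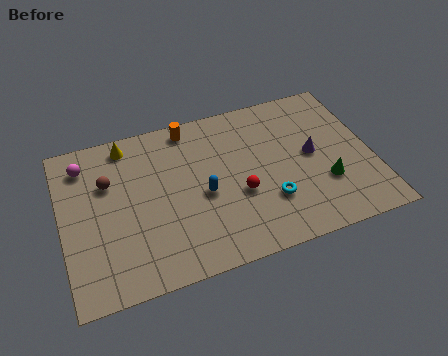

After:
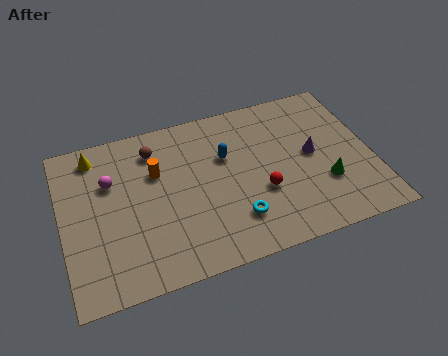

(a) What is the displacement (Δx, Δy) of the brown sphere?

(2.2, 1.2)

The brown sphere was at about (2.2, 6.0) and moved to about (4.4, 7.2).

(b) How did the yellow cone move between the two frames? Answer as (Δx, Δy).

(-1.5, -0.2)

From the two frames, the yellow cone sits at roughly (3.2, 7.9) before and (1.7, 7.7) after.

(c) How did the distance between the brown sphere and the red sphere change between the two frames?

-0.3

Before: roughly 6.3 units apart; after: 6.0. That's 0.3 units closer together.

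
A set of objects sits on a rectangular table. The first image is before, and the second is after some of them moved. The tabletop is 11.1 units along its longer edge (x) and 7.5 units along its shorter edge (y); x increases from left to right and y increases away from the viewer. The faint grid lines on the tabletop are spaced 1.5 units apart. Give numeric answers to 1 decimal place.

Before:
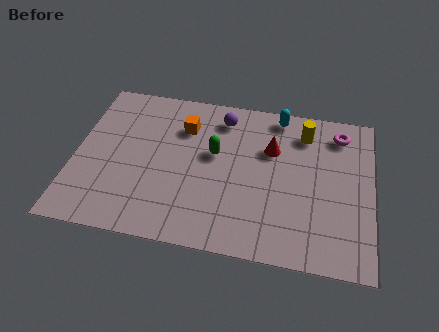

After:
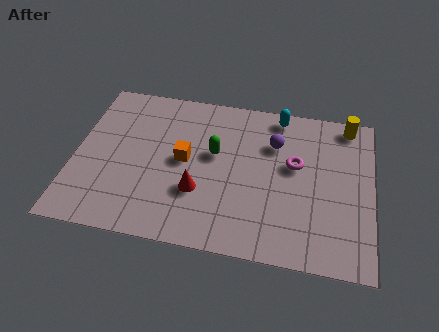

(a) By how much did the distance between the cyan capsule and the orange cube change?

+0.7

The distance was about 3.7 in the first image and 4.4 in the second, so they moved 0.7 units further apart.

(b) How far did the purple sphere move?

2.2

The purple sphere was near (5.4, 6.2) before and (7.4, 5.3) after, so it travelled √(2.0² + 0.9²) ≈ 2.2 units.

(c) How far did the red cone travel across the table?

3.6

From (7.3, 5.0) to (4.7, 2.5), the red cone covered √(2.6² + 2.5²) ≈ 3.6 units.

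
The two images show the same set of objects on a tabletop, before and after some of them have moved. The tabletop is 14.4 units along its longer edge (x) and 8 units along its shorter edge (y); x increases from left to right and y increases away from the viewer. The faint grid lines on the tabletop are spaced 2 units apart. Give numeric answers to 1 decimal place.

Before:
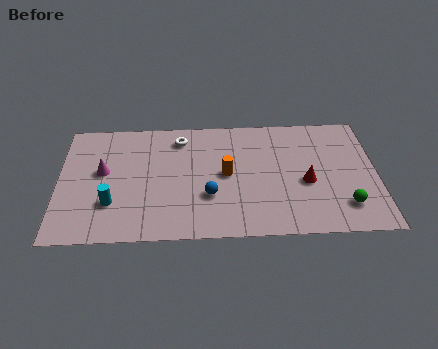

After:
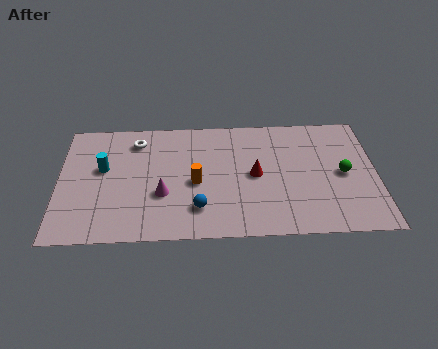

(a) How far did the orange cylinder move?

1.5

The orange cylinder was near (7.6, 4.1) before and (6.2, 3.6) after, so it travelled √(1.4² + 0.5²) ≈ 1.5 units.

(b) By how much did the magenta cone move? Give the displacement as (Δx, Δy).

(2.7, -1.6)

The magenta cone was at about (2.0, 4.5) and moved to about (4.7, 2.9).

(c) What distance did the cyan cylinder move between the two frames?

2.3

The cyan cylinder moved from about (2.4, 2.4) to (2.0, 4.7), a distance of √(0.4² + 2.3²) ≈ 2.3.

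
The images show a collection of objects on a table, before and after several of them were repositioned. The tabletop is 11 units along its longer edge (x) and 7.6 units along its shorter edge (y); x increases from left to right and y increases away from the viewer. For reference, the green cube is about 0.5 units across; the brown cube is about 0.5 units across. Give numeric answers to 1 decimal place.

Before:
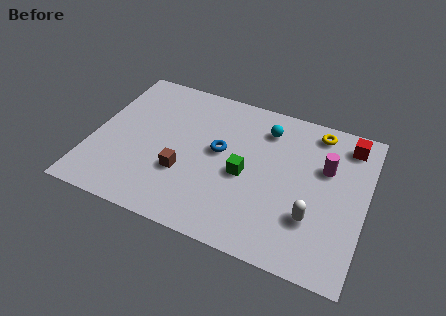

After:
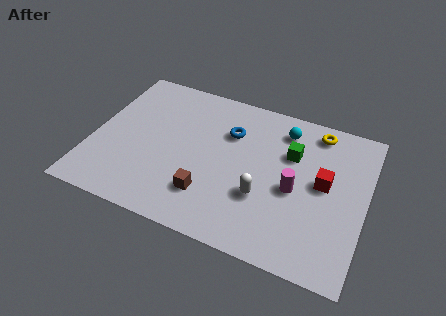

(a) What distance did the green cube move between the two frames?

2.4

The green cube was near (6.2, 3.4) before and (7.9, 5.1) after, so it travelled √(1.7² + 1.7²) ≈ 2.4 units.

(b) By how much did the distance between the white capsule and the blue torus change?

-1.2

They were about 4.3 units apart before and 3.1 after — 1.2 units closer together.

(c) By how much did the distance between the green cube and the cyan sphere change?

-1.5

Before: roughly 2.7 units apart; after: 1.2. That's 1.5 units closer together.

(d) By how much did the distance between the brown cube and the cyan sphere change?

+0.5

Before: roughly 4.5 units apart; after: 5.0. That's 0.5 units further apart.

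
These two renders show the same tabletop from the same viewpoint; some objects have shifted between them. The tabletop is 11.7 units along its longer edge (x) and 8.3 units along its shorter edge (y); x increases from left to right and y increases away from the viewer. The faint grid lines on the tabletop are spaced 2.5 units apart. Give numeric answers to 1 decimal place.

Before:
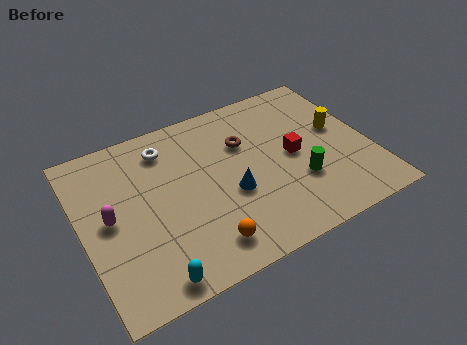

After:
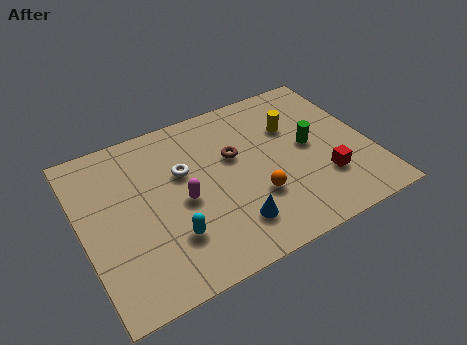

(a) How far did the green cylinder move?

1.7

From (8.6, 2.7) to (9.3, 4.3), the green cylinder covered √(0.7² + 1.6²) ≈ 1.7 units.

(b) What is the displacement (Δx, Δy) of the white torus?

(0.5, -1.5)

The white torus started near (3.7, 6.7) and ended near (4.2, 5.2).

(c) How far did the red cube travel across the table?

2.0

The red cube moved from about (8.6, 4.1) to (9.6, 2.4), a distance of √(1.0² + 1.7²) ≈ 2.0.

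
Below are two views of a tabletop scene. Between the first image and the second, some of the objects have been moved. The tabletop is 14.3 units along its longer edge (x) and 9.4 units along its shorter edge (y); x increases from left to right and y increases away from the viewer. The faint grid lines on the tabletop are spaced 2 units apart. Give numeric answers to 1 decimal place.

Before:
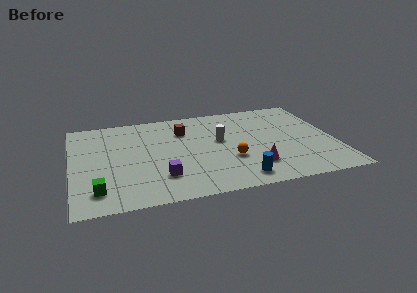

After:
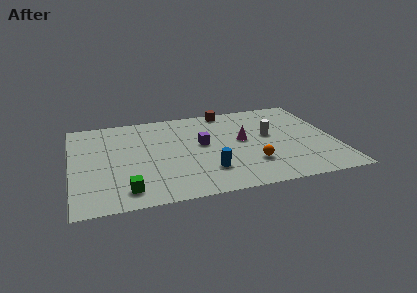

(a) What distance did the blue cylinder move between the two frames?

1.9

The blue cylinder was near (8.8, 1.3) before and (7.2, 2.4) after, so it travelled √(1.6² + 1.1²) ≈ 1.9 units.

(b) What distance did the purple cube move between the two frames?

3.7

The purple cube moved from about (4.7, 2.4) to (7.1, 5.2), a distance of √(2.4² + 2.8²) ≈ 3.7.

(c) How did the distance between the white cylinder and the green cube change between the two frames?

+1.2

Before: roughly 7.7 units apart; after: 8.9. That's 1.2 units further apart.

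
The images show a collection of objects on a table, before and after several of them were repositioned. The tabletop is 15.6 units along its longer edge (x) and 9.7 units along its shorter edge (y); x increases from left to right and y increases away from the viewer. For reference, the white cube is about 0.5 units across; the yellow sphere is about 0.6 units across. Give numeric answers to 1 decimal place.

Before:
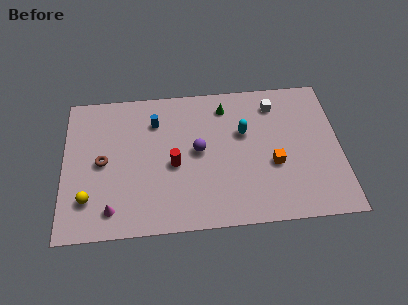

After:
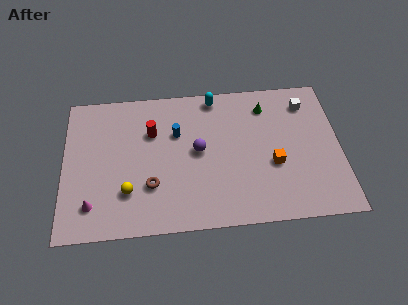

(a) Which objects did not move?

the orange cube and the purple sphere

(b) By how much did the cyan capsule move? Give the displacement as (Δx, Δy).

(-1.6, 2.6)

From the two frames, the cyan capsule sits at roughly (10.2, 6.1) before and (8.6, 8.7) after.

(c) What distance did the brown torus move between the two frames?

3.2

The brown torus was near (2.2, 4.8) before and (4.9, 3.0) after, so it travelled √(2.7² + 1.8²) ≈ 3.2 units.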